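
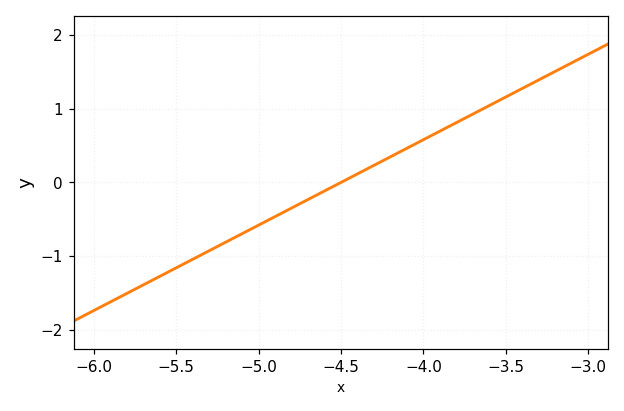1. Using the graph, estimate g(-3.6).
1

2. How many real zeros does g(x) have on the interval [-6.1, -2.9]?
1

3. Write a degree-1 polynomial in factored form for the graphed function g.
y = 1.16(x + 4.5)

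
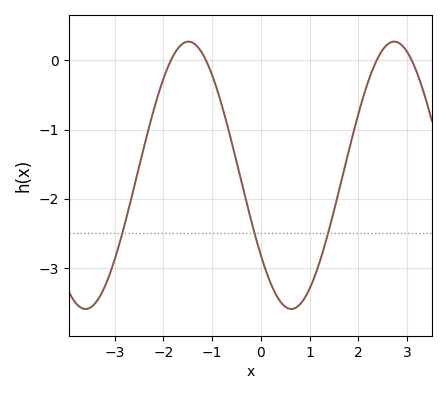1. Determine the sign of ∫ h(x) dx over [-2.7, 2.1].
negative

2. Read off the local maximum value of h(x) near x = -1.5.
0.27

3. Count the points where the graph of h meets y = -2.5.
3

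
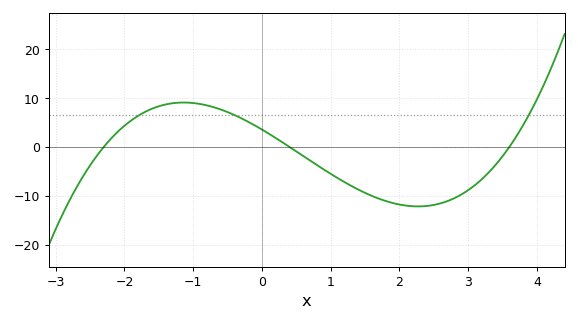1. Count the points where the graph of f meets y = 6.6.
3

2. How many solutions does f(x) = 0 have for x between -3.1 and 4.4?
3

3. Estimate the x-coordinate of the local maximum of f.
-1.14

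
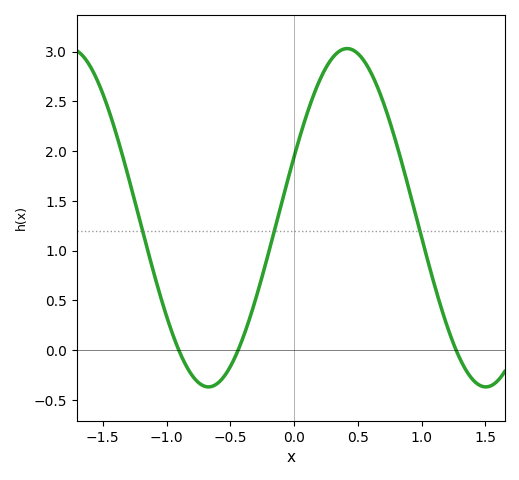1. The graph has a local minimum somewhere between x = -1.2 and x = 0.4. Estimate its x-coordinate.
-0.65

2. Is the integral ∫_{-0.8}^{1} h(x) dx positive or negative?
positive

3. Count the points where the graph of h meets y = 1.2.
3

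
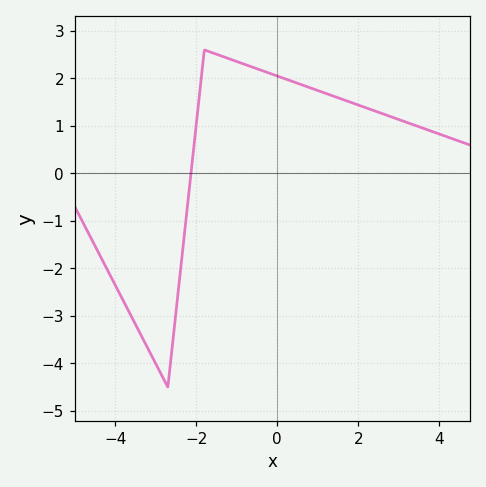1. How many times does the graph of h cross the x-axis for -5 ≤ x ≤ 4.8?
1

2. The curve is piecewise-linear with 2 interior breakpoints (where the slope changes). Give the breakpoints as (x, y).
(-2.7, -4.5); (-1.8, 2.6)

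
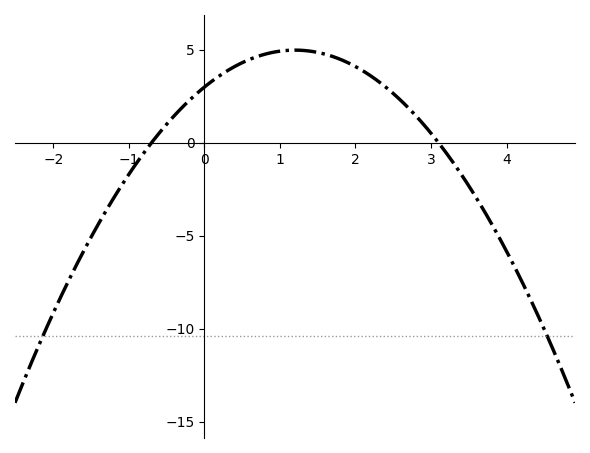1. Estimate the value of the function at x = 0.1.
3.5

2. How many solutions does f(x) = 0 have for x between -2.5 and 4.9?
2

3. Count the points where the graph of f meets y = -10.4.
2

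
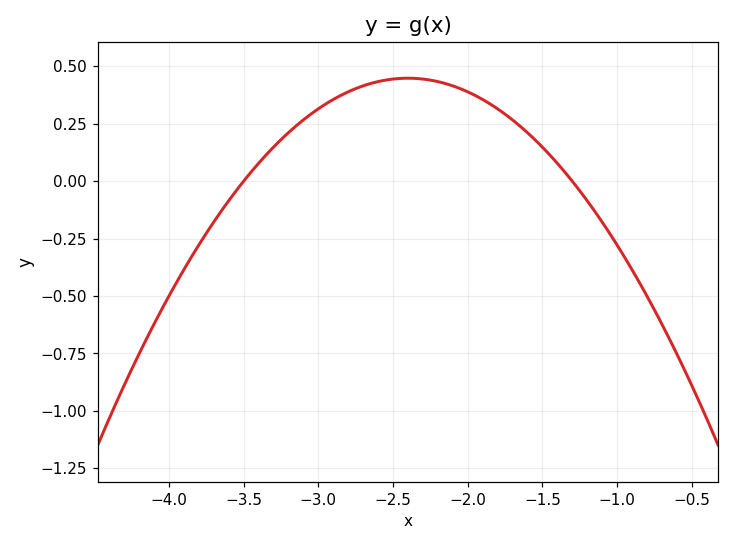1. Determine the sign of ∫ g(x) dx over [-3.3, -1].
positive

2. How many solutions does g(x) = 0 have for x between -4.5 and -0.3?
2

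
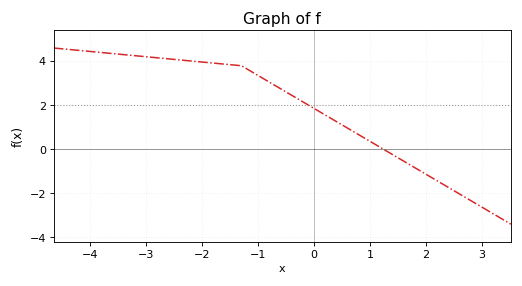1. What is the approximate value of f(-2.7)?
4.2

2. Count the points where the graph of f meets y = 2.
1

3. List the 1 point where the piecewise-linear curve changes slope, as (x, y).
(-1.3, 3.8)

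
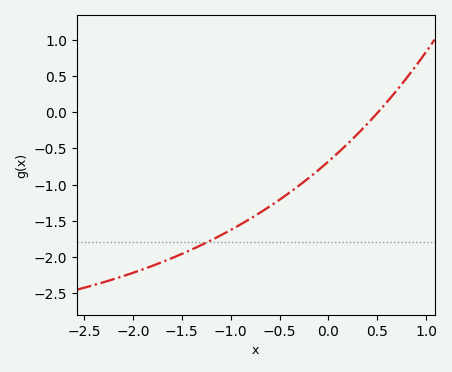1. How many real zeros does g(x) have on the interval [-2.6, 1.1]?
1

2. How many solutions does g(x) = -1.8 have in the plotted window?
1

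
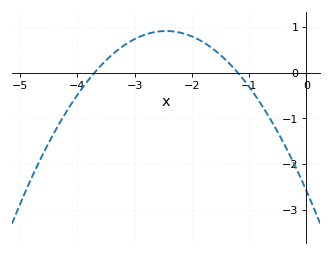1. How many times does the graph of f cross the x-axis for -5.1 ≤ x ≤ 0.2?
2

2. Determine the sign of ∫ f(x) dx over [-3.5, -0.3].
positive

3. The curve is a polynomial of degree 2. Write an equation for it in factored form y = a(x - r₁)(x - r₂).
y = -0.58(x + 3.7)(x + 1.2)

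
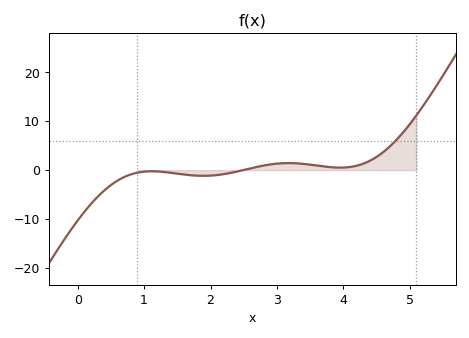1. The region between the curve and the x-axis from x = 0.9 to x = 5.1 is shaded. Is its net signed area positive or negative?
positive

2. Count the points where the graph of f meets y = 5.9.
1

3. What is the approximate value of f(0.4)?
-4.17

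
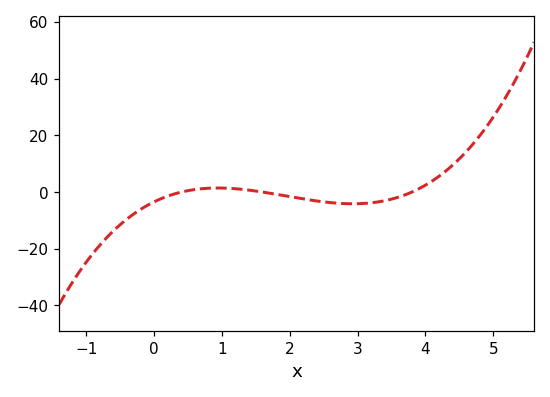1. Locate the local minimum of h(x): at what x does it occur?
2.93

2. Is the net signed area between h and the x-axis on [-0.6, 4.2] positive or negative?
negative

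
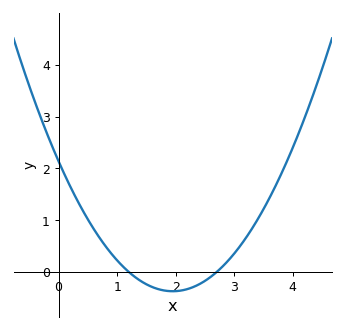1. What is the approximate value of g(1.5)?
-0.2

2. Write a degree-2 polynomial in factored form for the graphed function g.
y = 0.66(x - 1.2)(x - 2.7)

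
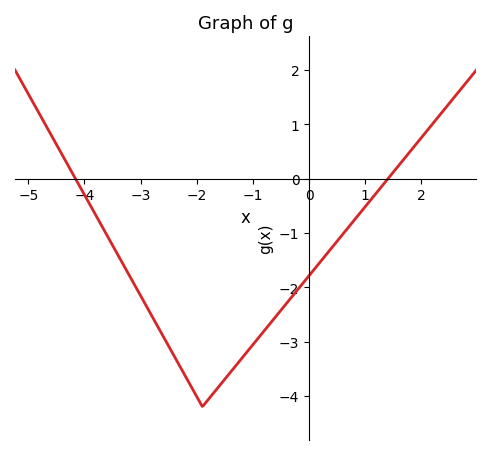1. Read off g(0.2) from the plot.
-1.5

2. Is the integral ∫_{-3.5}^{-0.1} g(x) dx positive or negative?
negative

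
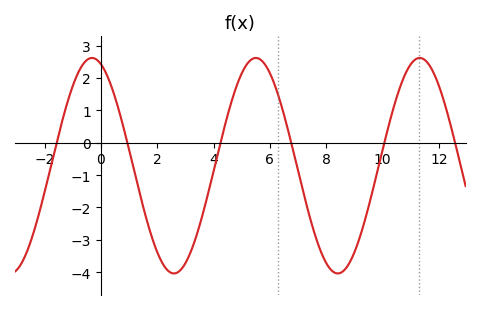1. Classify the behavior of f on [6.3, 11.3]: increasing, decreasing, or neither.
neither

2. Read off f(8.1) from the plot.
-3.85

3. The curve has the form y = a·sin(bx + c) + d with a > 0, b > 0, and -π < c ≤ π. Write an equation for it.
y = 3.33sin(1.08x + 1.91) - 0.71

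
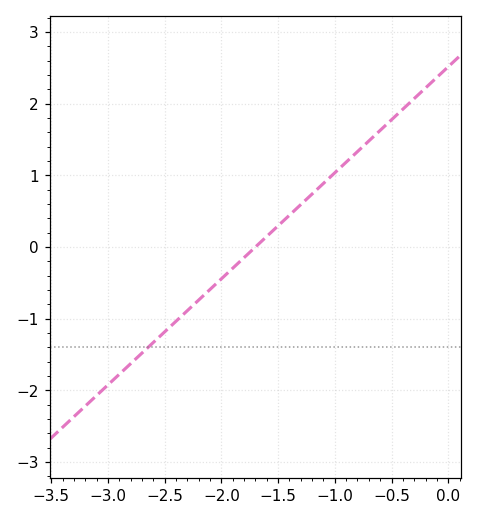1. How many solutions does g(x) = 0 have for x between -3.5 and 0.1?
1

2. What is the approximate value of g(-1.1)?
0.888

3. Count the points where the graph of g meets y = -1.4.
1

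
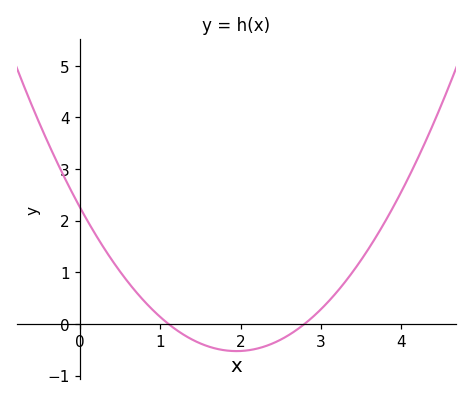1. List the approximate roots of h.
1.1, 2.8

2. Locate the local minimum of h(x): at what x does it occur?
2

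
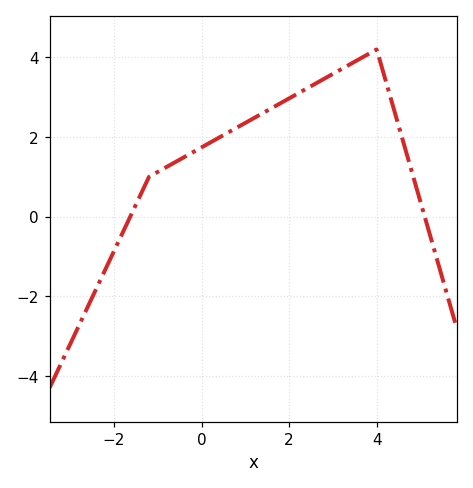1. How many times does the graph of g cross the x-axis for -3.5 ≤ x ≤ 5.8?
2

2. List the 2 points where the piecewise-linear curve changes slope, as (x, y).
(-1.2, 1); (4, 4.2)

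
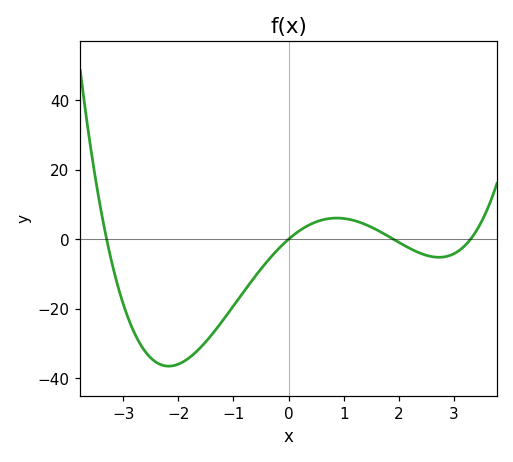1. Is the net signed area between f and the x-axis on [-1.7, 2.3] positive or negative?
negative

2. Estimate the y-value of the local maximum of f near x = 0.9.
6.08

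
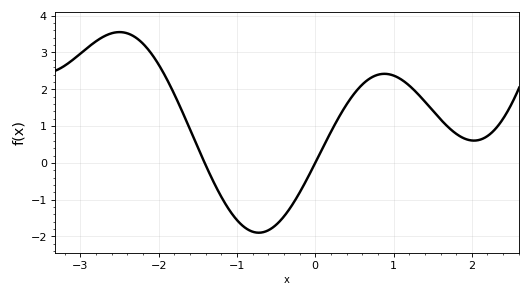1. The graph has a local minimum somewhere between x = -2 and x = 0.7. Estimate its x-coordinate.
-0.7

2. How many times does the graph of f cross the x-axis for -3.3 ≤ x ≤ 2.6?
2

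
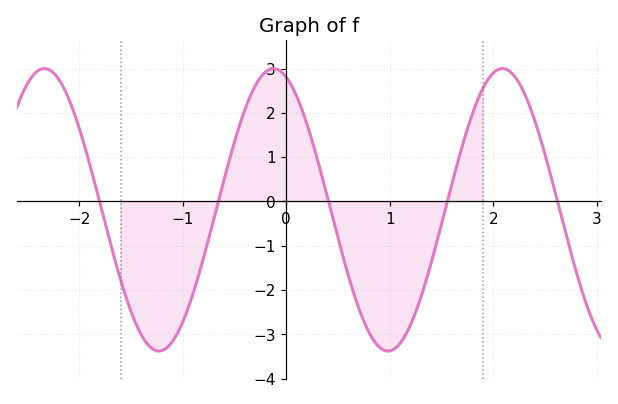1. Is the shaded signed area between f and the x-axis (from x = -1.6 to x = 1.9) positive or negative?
negative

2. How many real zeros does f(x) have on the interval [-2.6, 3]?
5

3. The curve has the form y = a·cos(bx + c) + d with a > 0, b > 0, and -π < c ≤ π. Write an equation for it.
y = 3.19cos(2.8x + 0.35) - 0.19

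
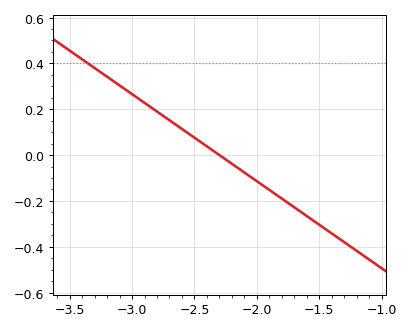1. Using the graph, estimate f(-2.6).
0.114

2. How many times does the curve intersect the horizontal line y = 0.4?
1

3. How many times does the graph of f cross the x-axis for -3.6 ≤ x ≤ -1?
1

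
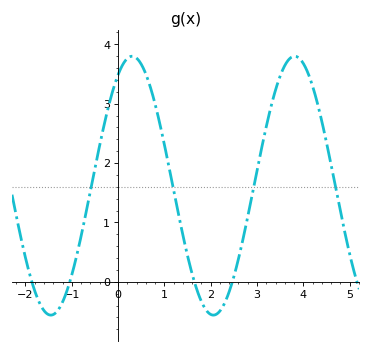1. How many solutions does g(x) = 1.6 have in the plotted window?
4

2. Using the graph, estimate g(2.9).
1.48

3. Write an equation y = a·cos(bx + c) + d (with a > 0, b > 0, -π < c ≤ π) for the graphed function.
y = 2.18cos(1.79x - 0.542) + 1.62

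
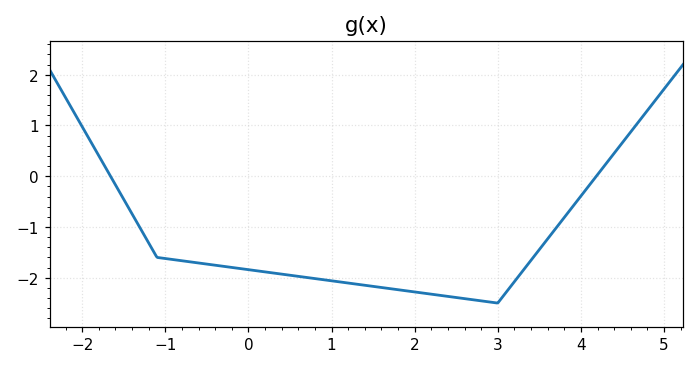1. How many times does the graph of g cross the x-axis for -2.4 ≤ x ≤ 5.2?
2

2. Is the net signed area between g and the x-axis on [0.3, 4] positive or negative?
negative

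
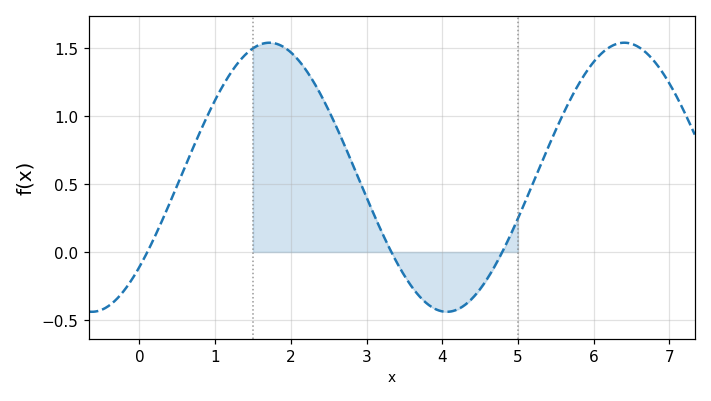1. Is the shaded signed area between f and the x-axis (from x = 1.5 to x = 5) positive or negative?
positive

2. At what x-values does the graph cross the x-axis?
0.2, 3.4, 4.8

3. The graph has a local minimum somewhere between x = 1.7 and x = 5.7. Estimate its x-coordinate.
4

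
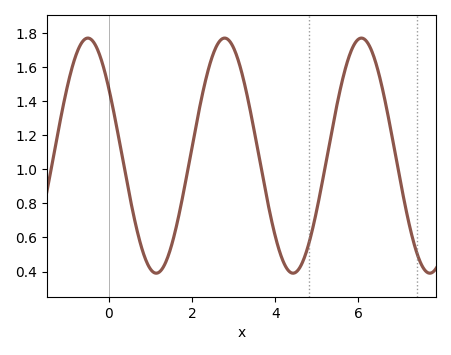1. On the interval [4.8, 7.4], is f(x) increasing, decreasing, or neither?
neither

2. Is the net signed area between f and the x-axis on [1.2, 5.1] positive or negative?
positive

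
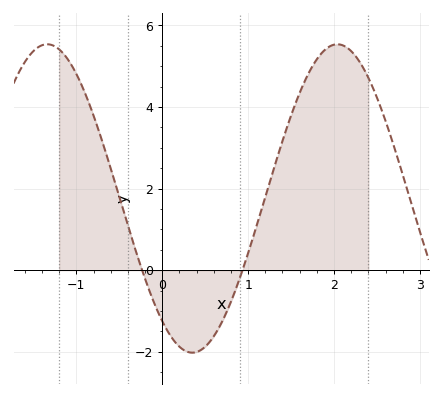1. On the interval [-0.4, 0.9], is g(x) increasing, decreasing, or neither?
neither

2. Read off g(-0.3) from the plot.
0.4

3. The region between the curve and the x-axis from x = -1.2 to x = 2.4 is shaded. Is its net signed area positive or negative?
positive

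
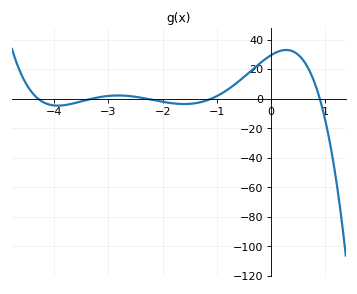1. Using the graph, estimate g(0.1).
32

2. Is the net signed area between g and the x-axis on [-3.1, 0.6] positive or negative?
positive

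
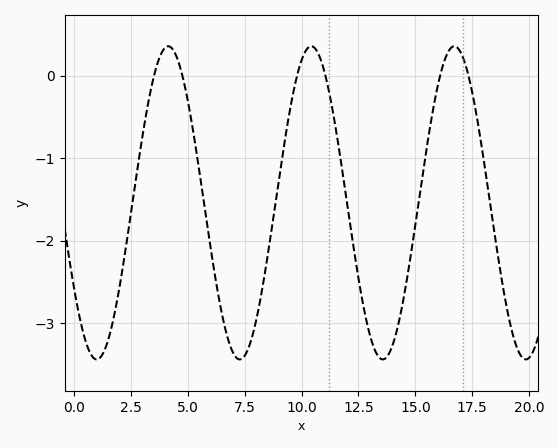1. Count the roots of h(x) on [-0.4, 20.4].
6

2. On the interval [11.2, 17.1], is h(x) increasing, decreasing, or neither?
neither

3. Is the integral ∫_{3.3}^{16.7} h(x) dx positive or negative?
negative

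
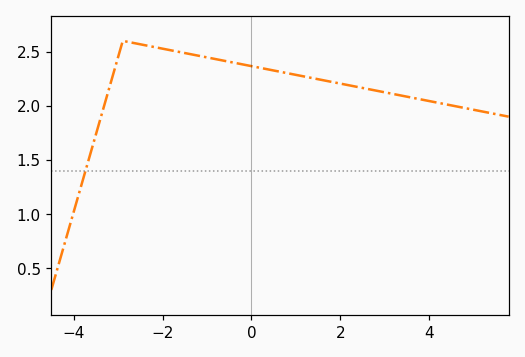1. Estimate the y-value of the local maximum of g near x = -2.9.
2.6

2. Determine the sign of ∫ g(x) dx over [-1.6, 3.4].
positive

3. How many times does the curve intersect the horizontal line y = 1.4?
1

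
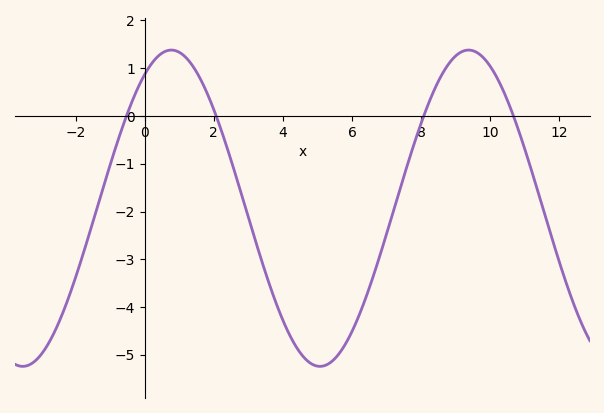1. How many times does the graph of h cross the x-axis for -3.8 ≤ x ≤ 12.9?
4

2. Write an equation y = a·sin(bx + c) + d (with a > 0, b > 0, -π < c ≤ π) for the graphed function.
y = 3.31sin(0.73x + 1.01) - 1.93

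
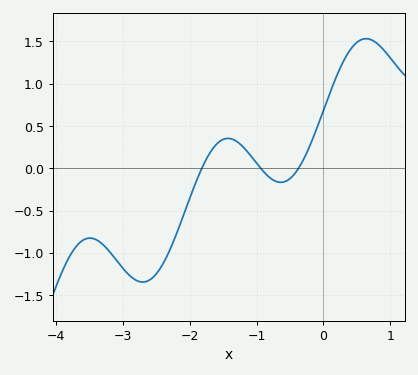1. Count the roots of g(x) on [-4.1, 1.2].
3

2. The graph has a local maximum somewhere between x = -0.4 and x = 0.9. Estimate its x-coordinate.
0.639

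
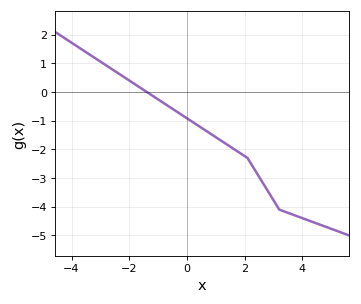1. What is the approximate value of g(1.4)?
-1.8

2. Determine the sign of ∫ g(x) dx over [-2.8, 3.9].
negative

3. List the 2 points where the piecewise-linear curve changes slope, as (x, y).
(2.1, -2.3); (3.2, -4.1)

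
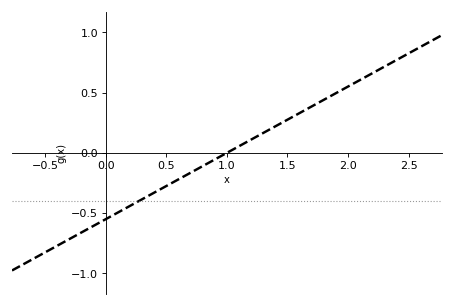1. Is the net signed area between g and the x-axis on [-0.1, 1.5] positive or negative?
negative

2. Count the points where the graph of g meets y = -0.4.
1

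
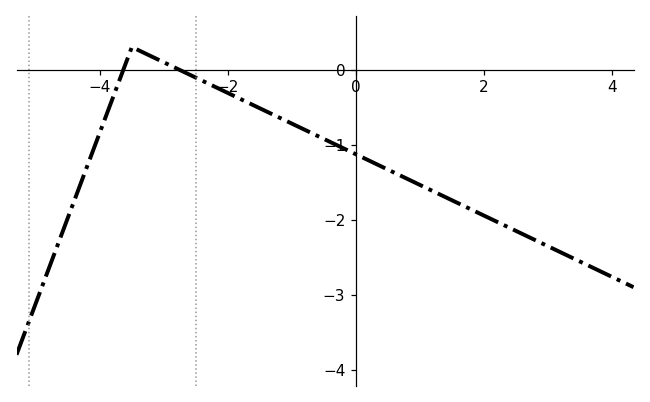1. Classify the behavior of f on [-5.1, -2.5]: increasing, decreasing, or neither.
neither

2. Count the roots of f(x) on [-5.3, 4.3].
2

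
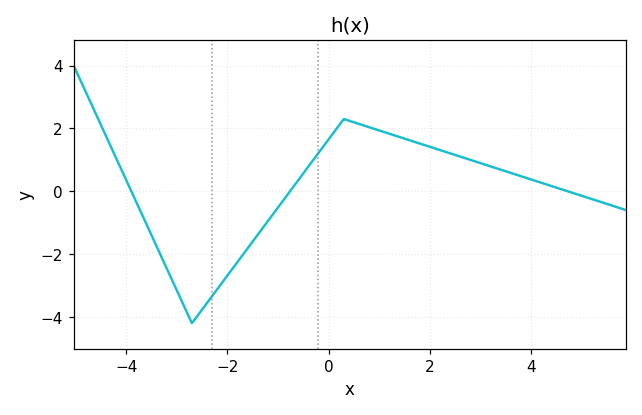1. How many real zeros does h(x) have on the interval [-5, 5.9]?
3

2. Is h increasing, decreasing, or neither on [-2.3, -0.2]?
increasing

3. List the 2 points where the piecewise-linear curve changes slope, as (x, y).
(-2.7, -4.2); (0.3, 2.3)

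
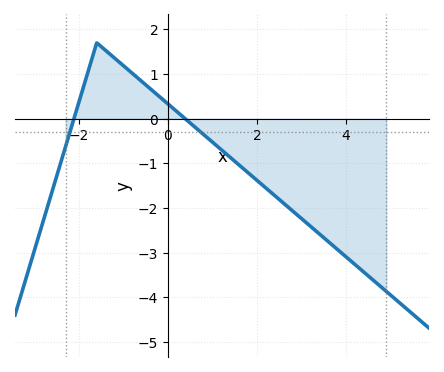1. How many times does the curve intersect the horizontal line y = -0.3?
2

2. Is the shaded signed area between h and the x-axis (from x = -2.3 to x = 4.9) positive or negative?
negative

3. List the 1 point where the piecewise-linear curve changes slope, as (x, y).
(-1.6, 1.7)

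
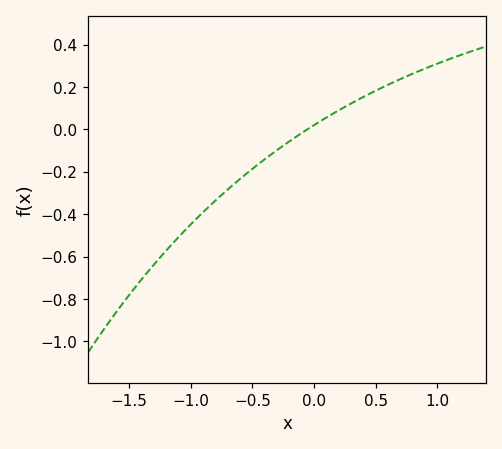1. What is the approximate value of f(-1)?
-0.44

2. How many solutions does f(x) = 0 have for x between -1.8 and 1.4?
1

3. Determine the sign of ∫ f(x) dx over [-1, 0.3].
negative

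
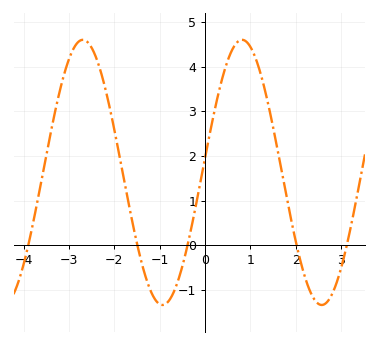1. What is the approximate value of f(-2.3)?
3.9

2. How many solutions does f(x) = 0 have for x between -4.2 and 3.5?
5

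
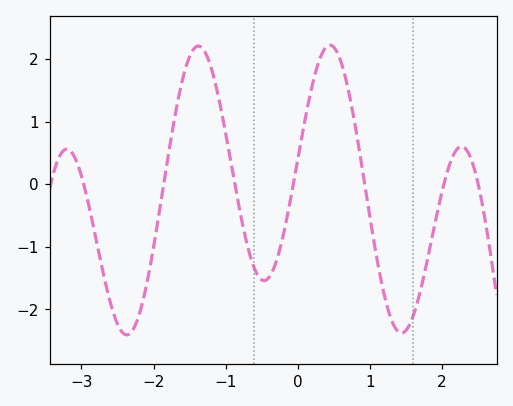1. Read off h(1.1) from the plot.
-1.2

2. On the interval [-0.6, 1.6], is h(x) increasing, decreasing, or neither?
neither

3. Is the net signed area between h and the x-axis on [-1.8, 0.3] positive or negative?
positive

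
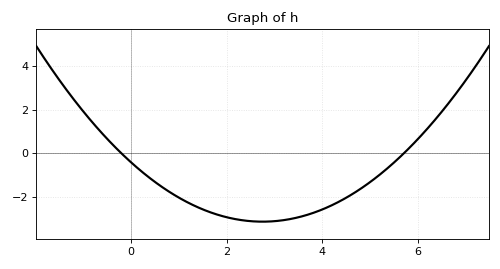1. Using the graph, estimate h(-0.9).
1.6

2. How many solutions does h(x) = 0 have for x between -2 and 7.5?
2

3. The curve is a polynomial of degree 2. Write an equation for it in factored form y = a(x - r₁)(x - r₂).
y = 0.36(x + 0.2)(x - 5.7)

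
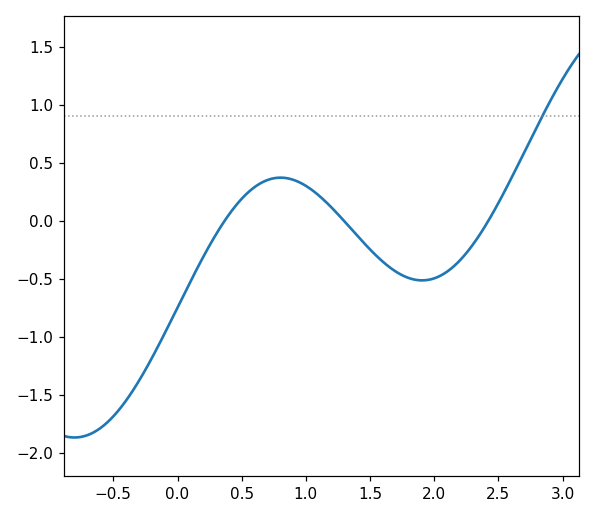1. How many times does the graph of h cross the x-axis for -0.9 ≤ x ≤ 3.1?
3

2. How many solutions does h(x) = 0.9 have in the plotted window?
1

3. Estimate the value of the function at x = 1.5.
-0.25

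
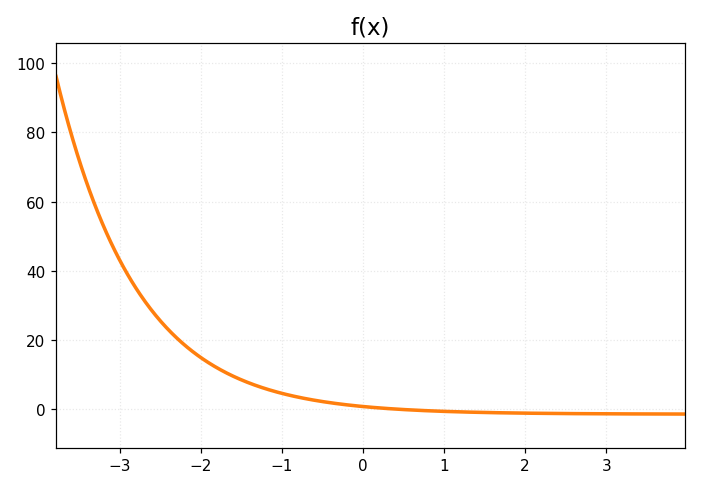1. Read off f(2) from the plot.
-2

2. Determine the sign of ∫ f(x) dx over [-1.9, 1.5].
positive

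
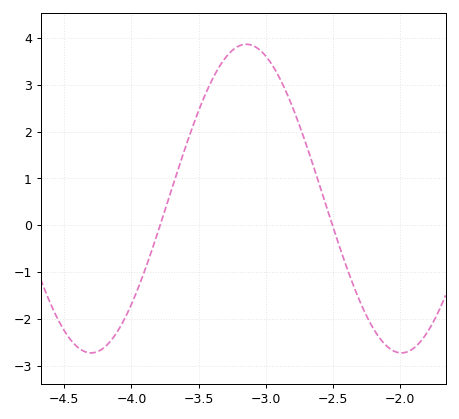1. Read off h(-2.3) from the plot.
-1.6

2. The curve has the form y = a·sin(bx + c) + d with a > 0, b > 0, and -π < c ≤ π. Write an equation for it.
y = 3.3sin(2.7x - 2.4) + 0.57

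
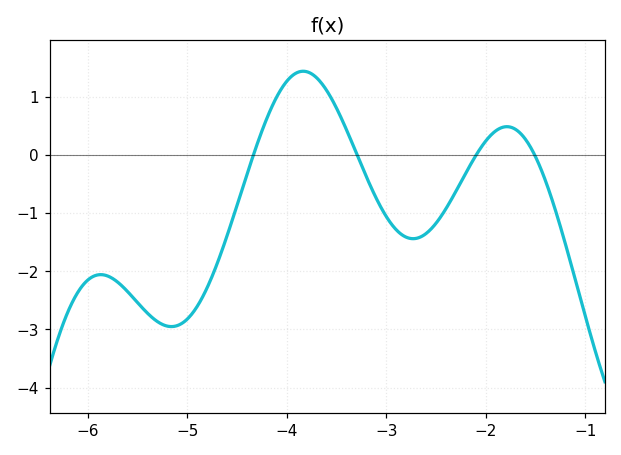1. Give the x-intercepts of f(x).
-4.34, -3.29, -2.1, -1.51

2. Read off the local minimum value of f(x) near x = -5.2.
-2.95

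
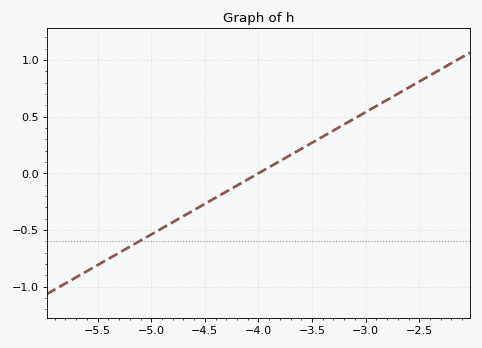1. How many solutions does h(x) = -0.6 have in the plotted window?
1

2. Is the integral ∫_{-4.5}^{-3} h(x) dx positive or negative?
positive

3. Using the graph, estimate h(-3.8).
0.108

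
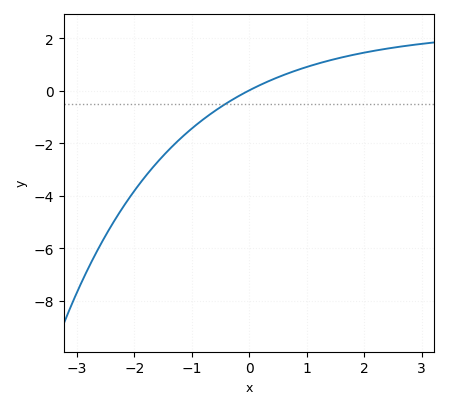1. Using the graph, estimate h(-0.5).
-0.619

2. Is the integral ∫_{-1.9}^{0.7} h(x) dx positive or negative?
negative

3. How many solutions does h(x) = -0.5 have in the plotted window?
1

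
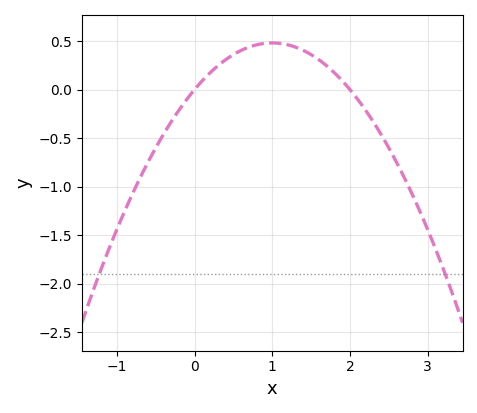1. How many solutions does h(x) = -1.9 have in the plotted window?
2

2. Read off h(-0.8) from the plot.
-1.1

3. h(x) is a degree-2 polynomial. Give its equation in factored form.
y = -0.48(x - 0)(x - 2)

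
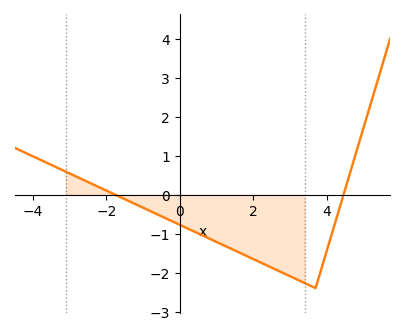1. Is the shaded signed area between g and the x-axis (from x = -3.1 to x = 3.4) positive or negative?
negative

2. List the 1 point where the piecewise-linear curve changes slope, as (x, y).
(3.7, -2.4)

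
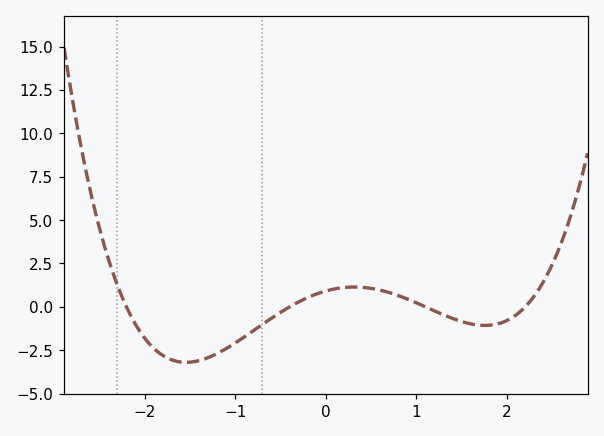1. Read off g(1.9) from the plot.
-0.973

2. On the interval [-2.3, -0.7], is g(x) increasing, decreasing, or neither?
neither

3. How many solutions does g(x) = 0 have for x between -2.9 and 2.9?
4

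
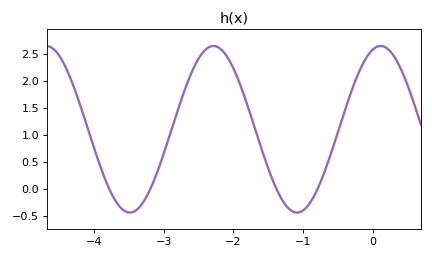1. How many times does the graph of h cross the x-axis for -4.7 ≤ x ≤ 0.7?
4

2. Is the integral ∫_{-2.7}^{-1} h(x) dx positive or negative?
positive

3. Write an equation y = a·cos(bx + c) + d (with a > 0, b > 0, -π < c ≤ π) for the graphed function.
y = 1.54cos(2.62x - 0.29) + 1.1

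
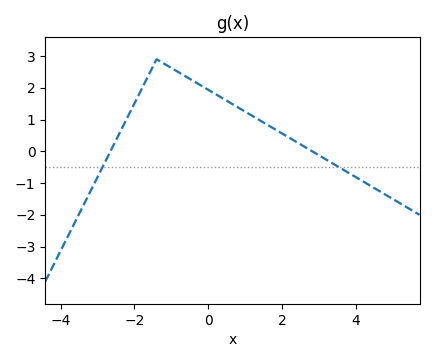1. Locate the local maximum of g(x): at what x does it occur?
-1.4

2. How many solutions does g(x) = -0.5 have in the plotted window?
2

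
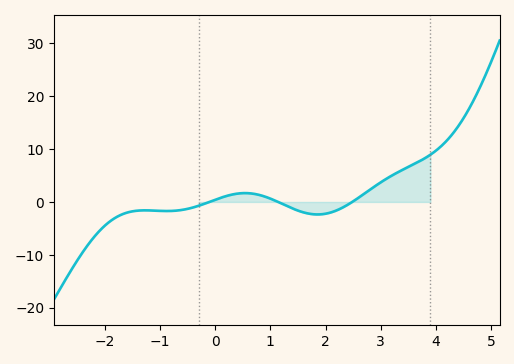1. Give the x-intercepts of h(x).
-0.2, 1.2, 2.4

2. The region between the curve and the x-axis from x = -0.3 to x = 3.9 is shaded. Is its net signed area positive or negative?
positive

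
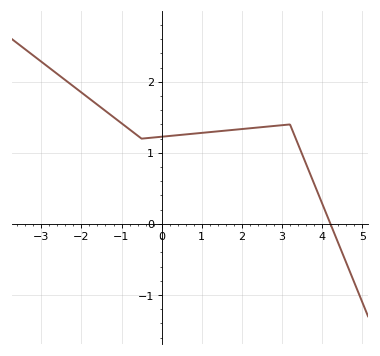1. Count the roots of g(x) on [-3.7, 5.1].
1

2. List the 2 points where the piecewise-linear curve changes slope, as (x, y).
(-0.5, 1.2); (3.2, 1.4)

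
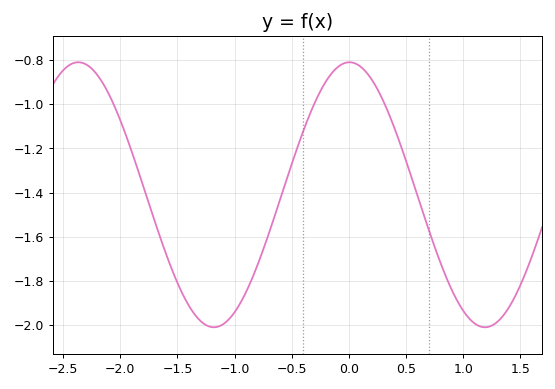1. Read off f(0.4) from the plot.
-1.12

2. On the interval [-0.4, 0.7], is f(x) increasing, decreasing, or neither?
neither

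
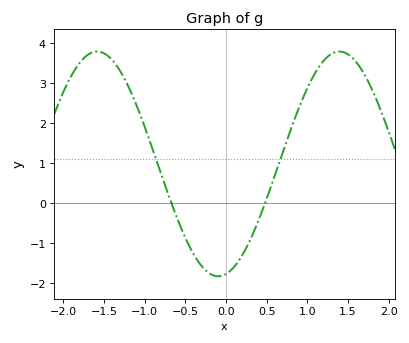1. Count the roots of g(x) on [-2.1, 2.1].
2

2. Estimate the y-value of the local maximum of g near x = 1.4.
3.79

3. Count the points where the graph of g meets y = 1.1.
2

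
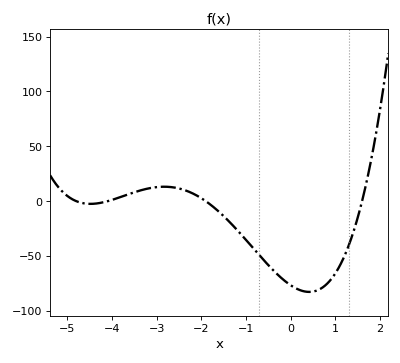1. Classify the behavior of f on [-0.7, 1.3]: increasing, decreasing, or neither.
neither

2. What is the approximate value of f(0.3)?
-82.1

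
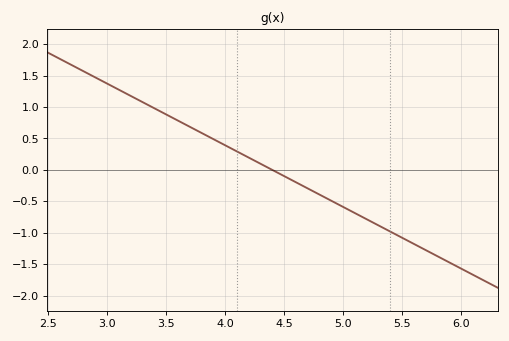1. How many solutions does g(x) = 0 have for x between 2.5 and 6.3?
1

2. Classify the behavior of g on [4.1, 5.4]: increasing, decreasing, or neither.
decreasing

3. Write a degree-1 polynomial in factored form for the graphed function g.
y = -0.98(x - 4.4)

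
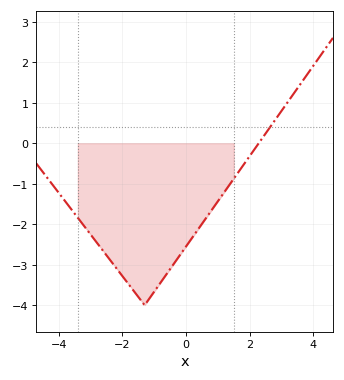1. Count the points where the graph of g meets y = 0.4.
1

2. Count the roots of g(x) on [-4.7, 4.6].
1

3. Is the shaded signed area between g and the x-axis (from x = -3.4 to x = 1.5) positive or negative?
negative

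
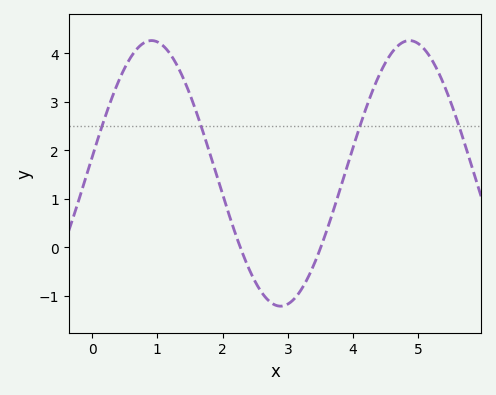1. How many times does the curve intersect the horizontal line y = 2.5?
4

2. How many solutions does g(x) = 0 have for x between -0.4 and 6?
2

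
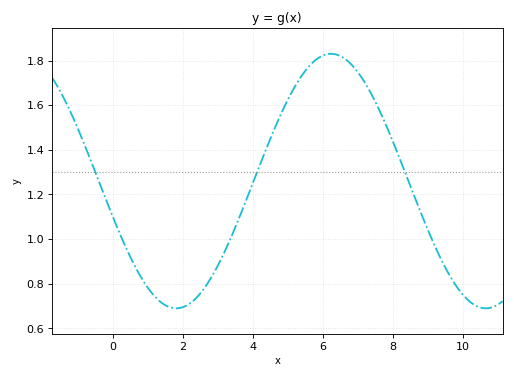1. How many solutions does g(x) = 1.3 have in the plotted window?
3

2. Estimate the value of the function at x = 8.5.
1.24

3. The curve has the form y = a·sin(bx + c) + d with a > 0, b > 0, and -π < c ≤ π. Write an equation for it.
y = 0.57sin(0.71x - 2.9) + 1.26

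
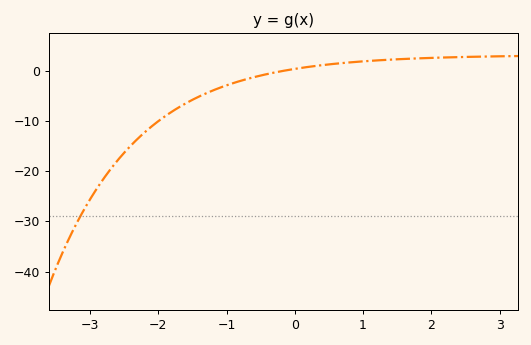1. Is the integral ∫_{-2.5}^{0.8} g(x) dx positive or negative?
negative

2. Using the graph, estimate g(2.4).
3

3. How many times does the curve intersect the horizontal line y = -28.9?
1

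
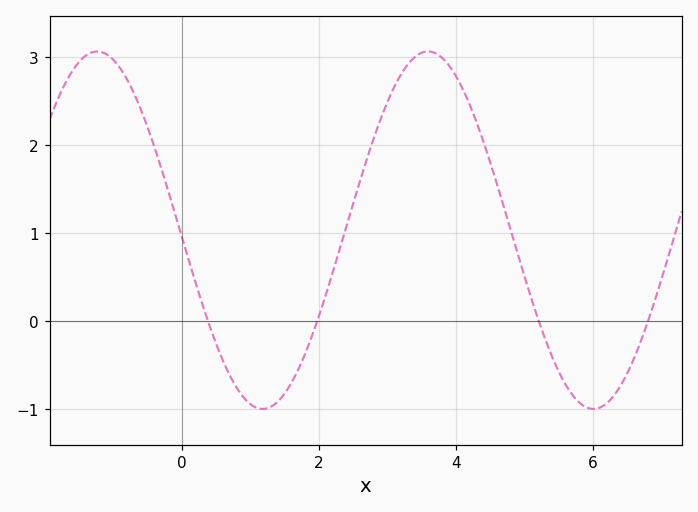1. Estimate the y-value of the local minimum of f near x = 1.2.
-1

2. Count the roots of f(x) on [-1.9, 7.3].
4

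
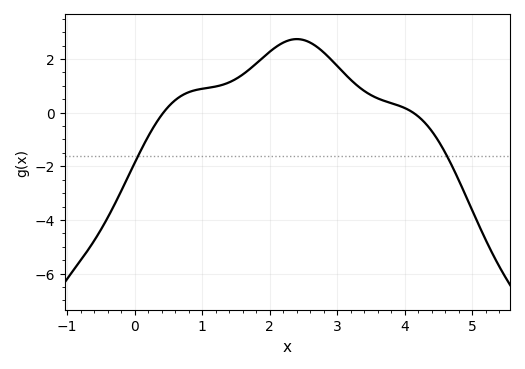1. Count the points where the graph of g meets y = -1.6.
2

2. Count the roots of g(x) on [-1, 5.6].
2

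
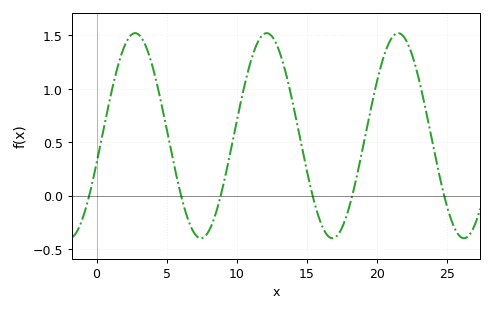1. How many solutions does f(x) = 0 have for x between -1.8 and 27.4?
6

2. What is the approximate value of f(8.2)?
-0.278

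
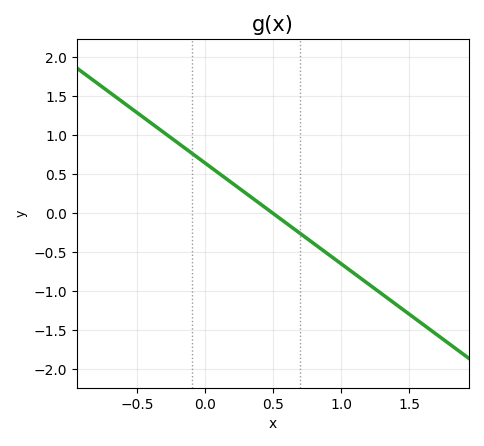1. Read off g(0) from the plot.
0.645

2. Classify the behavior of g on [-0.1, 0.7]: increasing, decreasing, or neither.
decreasing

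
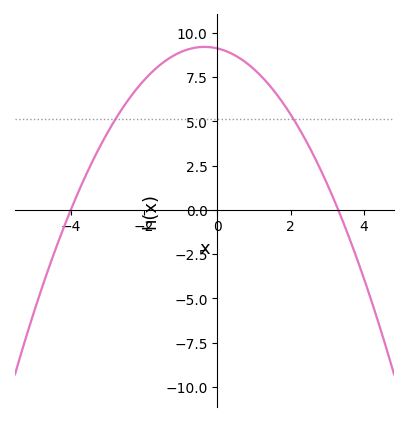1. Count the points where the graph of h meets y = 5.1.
2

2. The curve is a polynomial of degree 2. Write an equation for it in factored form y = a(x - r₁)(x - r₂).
y = -0.69(x + 4)(x - 3.3)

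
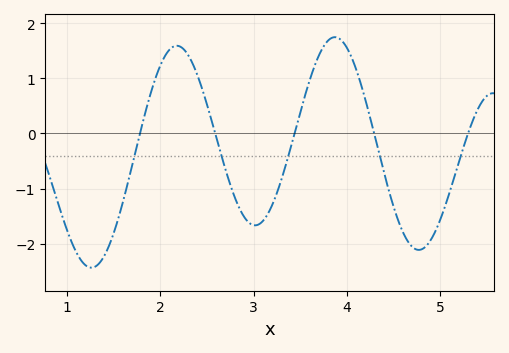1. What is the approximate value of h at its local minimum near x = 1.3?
-2.4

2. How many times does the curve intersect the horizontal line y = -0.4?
5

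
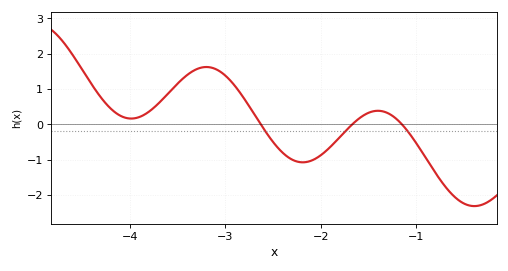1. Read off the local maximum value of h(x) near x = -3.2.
1.6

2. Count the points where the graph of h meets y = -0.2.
3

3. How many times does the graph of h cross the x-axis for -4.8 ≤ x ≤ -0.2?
3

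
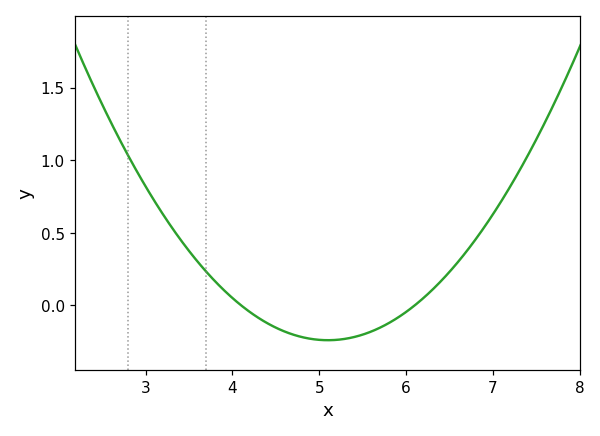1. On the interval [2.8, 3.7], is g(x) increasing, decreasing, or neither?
decreasing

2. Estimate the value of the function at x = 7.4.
1.03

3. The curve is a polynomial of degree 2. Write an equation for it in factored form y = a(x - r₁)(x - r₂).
y = 0.24(x - 4.1)(x - 6.1)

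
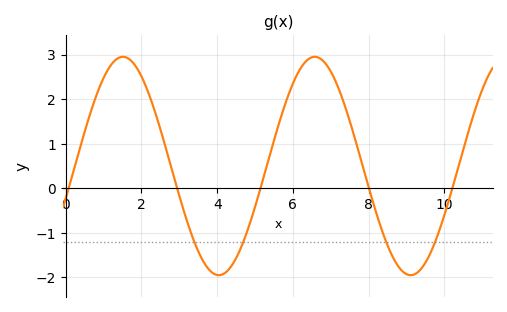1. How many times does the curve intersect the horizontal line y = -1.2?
4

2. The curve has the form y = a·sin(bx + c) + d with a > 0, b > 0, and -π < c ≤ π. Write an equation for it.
y = 2.45sin(1.2x - 0.3) + 0.5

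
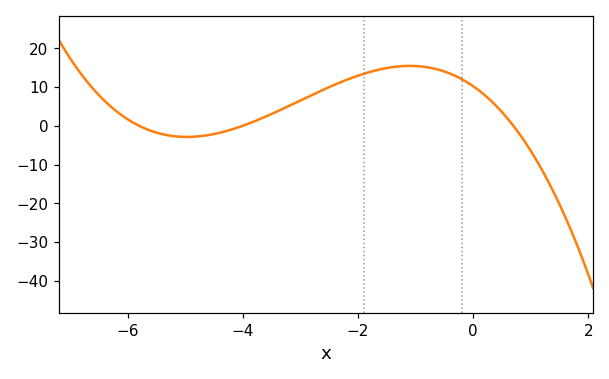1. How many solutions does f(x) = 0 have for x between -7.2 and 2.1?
3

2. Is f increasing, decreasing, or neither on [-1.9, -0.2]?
neither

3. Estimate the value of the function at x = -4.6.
-2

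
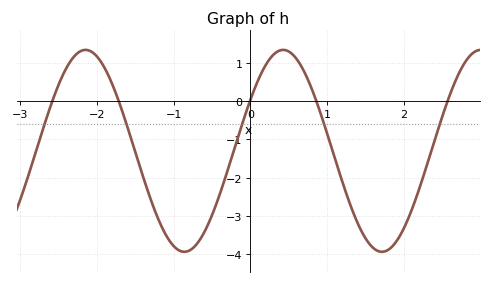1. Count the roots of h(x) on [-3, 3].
5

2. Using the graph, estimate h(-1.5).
-1.3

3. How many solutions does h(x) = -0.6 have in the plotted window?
5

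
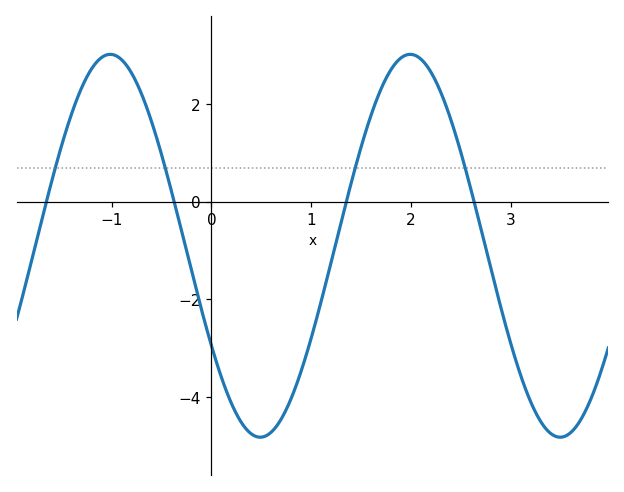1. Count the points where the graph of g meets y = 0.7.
4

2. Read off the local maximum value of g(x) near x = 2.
3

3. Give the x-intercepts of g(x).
-1.7, -0.4, 1.4, 2.6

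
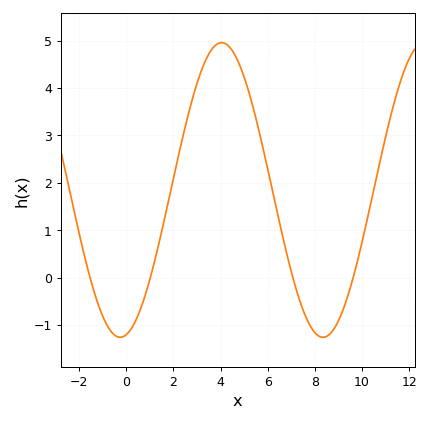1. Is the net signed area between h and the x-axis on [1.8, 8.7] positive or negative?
positive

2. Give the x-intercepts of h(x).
-1.6, 1, 7, 9.6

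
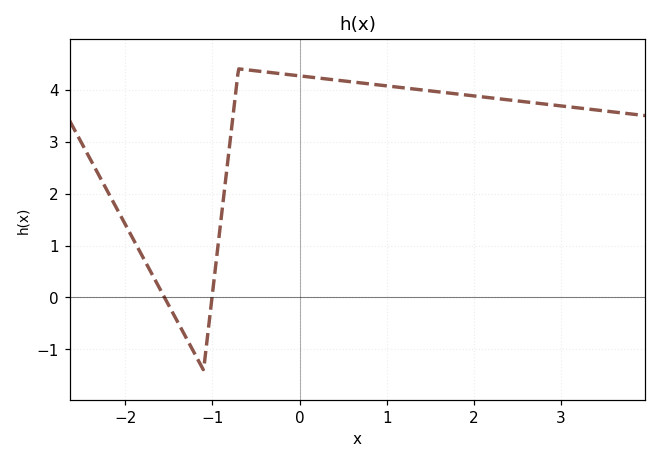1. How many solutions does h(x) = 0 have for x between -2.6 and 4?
2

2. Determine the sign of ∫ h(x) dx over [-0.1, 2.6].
positive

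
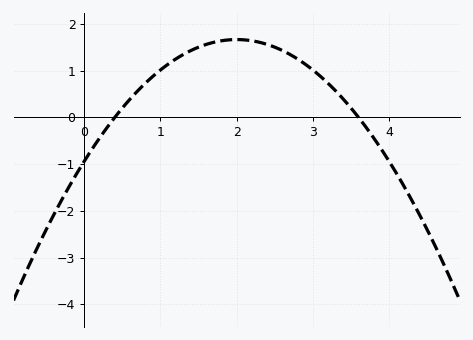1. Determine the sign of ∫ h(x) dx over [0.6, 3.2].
positive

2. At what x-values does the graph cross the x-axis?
0.4, 3.6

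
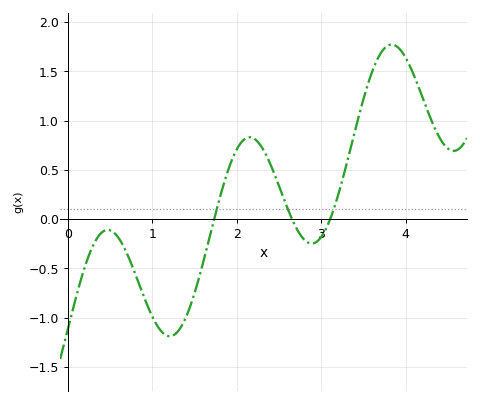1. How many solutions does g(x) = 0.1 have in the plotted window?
3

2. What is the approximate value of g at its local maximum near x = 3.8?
1.77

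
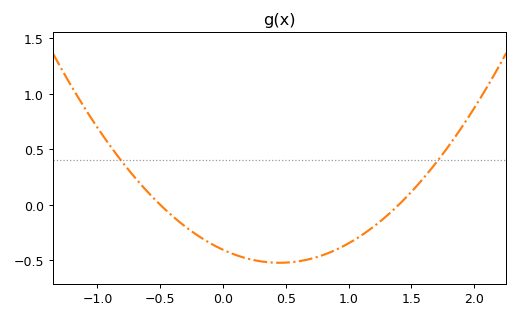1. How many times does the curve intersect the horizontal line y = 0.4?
2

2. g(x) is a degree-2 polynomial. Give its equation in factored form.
y = 0.58(x + 0.5)(x - 1.4)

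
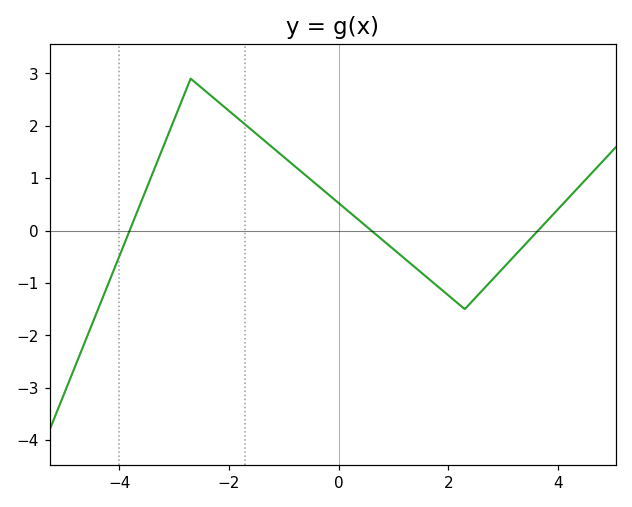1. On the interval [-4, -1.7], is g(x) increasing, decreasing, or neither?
neither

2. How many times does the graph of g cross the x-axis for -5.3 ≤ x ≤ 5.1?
3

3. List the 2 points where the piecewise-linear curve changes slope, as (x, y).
(-2.7, 2.9); (2.3, -1.5)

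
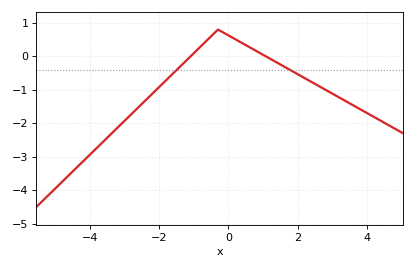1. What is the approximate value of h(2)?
-0.5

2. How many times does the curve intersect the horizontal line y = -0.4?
2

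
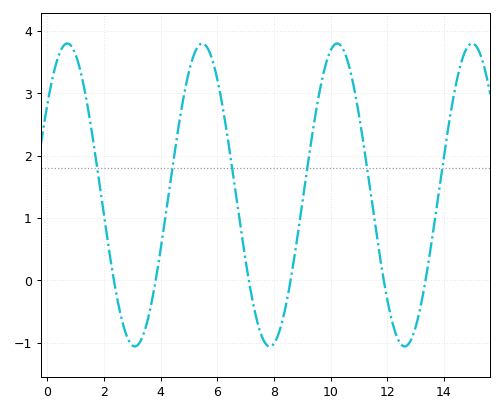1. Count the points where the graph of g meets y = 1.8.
6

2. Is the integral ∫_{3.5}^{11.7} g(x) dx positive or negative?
positive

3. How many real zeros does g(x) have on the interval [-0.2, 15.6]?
6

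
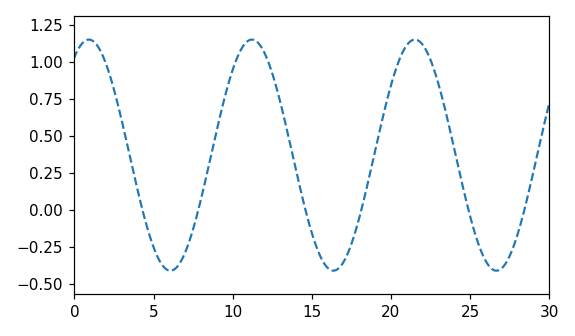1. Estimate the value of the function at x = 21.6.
1.15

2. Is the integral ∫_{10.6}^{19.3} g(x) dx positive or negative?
positive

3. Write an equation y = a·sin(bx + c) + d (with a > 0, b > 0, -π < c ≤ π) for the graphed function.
y = 0.78sin(0.61x + 1.01) + 0.37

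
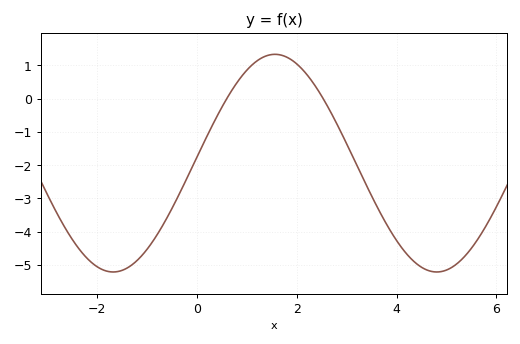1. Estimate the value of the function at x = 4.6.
-5.15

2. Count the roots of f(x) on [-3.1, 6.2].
2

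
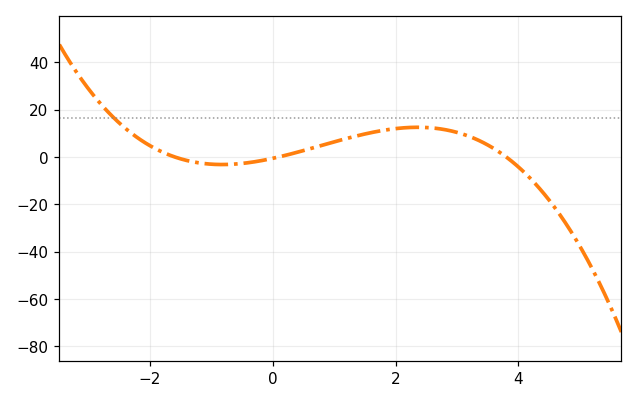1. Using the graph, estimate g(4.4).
-15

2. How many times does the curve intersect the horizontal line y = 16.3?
1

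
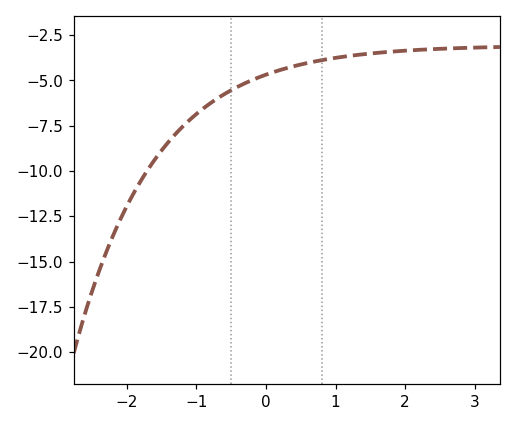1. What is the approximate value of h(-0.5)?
-5.6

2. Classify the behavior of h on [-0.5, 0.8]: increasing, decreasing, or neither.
increasing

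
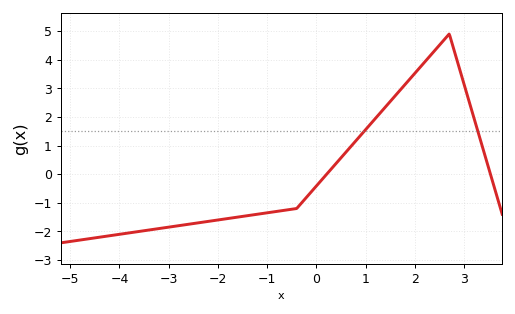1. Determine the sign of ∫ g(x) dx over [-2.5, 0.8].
negative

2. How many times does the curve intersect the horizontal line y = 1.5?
2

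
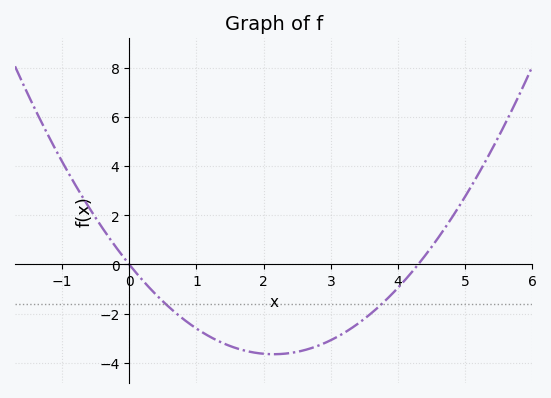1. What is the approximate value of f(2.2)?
-3.65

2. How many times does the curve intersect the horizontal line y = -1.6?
2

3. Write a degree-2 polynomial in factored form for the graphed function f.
y = 0.79(x - 0)(x - 4.3)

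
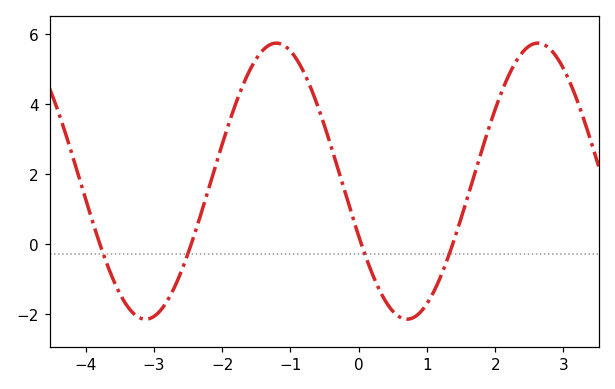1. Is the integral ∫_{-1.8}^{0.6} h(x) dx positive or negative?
positive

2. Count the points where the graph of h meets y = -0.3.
4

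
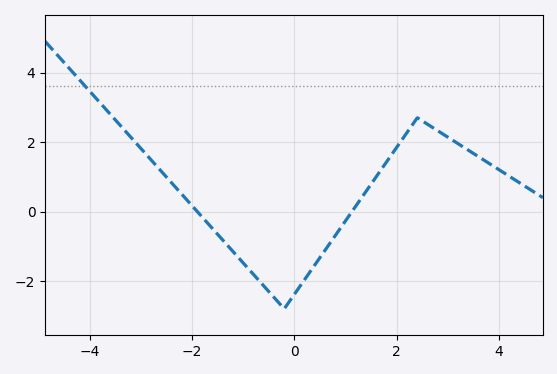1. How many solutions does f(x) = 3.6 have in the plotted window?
1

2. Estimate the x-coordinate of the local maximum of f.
2.4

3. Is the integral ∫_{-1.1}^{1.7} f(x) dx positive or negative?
negative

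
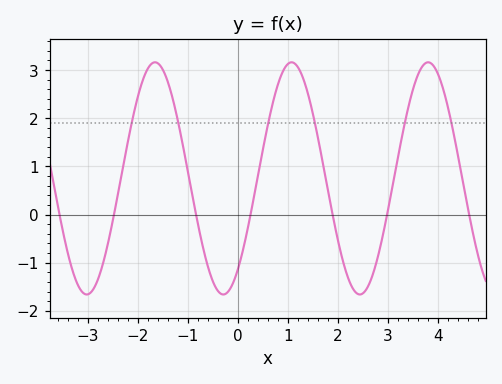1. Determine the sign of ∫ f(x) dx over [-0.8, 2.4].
positive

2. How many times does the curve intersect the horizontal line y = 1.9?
6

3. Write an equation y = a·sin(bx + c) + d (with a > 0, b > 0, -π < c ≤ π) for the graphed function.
y = 2.41sin(2.3x - 0.9) + 0.75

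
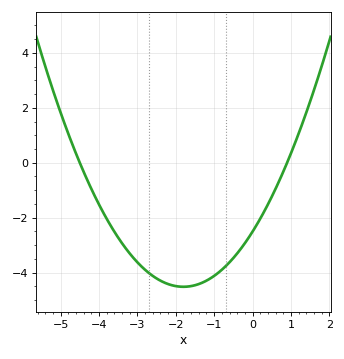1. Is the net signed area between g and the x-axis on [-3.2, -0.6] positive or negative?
negative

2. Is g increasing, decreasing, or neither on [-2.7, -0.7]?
neither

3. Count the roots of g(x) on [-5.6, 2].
2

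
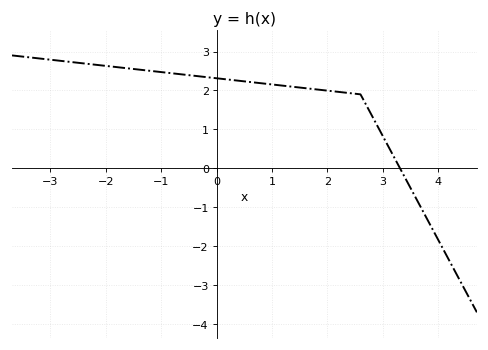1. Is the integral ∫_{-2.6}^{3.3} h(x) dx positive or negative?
positive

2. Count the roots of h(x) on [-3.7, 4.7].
1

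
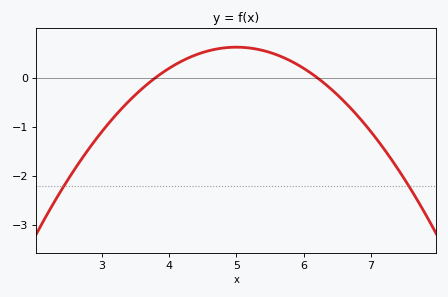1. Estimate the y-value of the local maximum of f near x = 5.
0.6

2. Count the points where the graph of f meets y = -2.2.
2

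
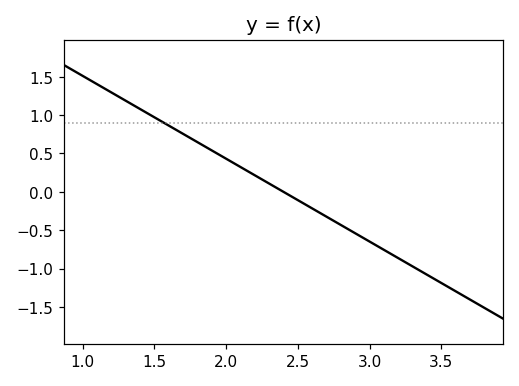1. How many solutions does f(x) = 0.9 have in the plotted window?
1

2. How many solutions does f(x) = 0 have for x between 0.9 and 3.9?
1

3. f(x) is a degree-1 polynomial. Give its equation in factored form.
y = -1.08(x - 2.4)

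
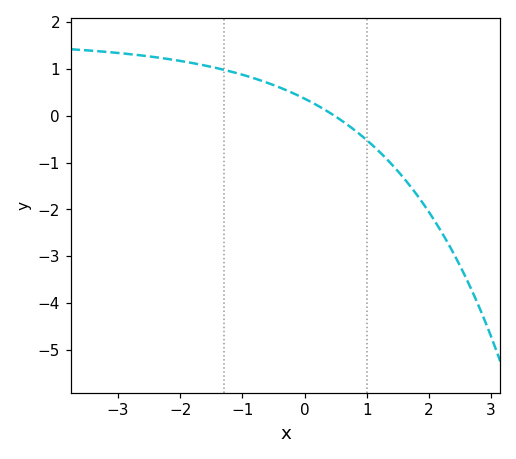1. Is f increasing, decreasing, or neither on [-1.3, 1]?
decreasing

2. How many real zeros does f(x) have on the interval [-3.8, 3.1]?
1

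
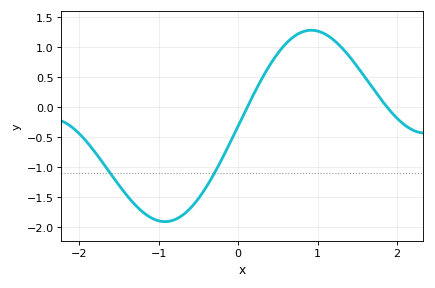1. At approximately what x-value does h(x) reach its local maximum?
0.9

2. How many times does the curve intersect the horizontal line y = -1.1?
2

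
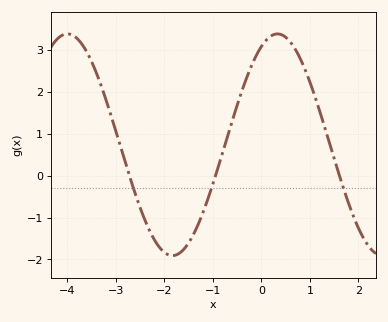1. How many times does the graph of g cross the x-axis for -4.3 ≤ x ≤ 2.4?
3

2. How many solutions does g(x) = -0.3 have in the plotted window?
3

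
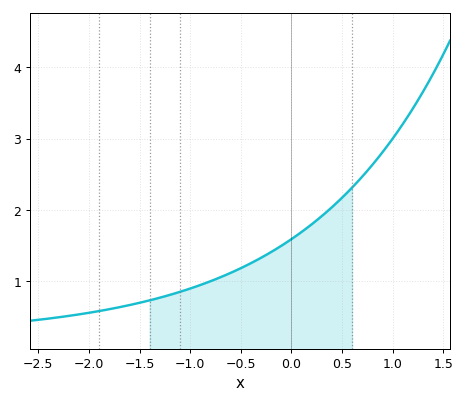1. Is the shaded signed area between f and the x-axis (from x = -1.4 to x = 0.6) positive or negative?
positive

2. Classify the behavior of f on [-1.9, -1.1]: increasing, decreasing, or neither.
increasing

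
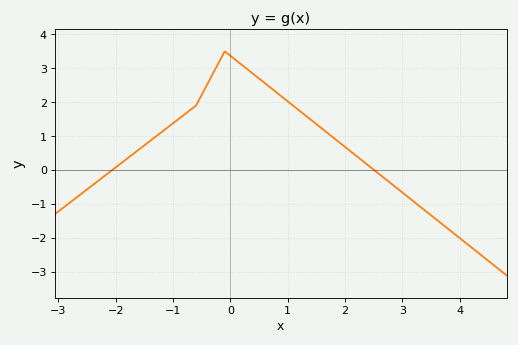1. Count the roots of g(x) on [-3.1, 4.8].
2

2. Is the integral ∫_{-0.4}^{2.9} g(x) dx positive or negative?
positive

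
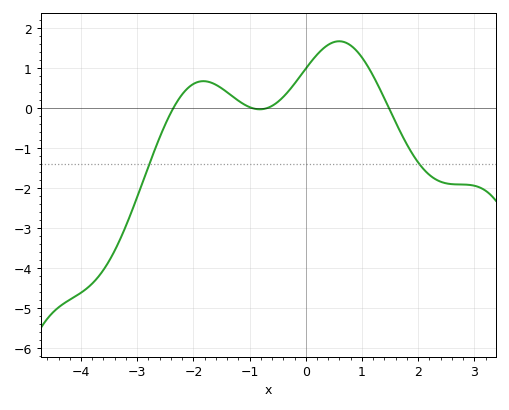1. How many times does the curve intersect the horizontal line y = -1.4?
2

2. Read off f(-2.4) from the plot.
-0.1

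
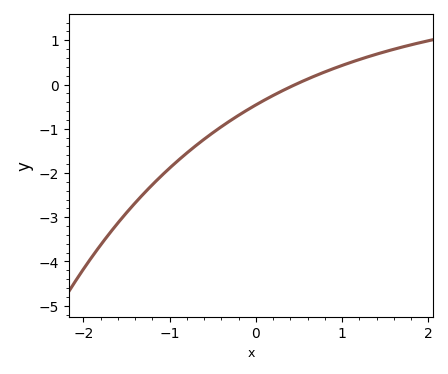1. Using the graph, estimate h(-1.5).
-2.9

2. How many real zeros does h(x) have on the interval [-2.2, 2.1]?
1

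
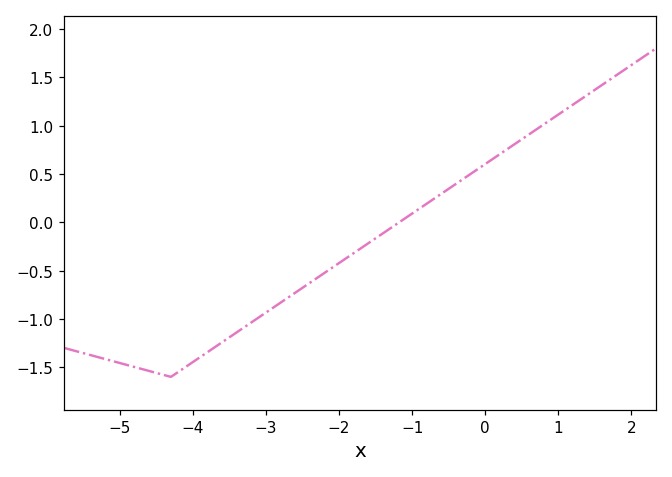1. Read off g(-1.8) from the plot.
-0.319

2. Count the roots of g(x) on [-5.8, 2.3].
1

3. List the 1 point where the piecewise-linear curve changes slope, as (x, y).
(-4.3, -1.6)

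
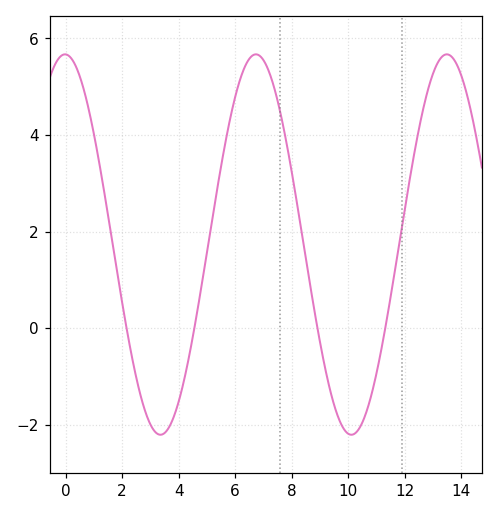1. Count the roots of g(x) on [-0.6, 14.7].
4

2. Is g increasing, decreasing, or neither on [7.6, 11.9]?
neither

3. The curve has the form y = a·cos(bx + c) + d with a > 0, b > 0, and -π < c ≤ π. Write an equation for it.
y = 3.94cos(0.93x + 0.02) + 1.73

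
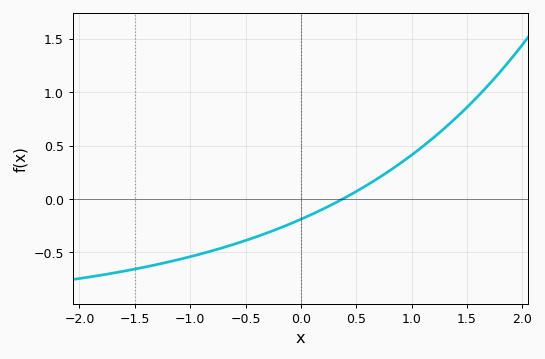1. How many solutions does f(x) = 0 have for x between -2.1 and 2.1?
1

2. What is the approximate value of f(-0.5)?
-0.389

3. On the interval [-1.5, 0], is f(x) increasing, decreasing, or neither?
increasing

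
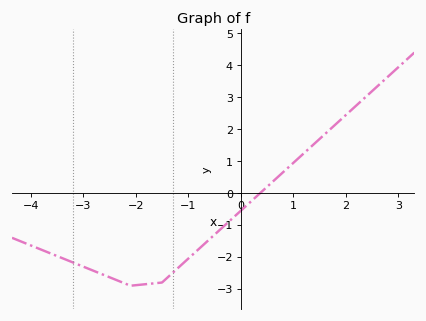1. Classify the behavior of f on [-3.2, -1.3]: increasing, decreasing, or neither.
neither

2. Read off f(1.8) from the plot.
2.15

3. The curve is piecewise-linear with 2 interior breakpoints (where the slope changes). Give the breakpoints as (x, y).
(-2.1, -2.9); (-1.5, -2.8)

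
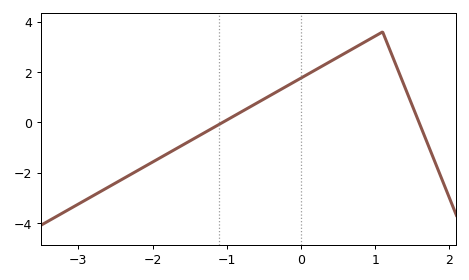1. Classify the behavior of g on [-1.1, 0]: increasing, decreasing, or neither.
increasing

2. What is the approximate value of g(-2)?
-1.58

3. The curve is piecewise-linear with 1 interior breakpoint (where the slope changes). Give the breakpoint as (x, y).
(1.1, 3.6)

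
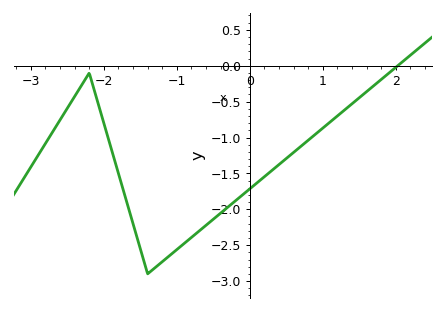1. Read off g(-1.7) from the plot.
-1.85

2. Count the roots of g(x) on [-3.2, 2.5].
1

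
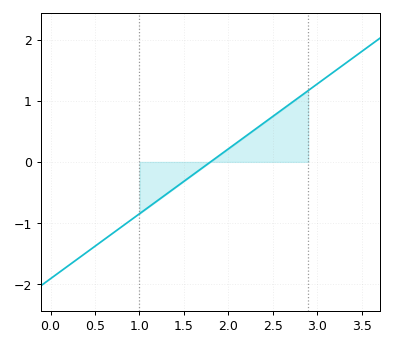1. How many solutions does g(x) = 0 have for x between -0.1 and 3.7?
1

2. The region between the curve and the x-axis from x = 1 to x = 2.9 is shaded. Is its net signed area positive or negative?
positive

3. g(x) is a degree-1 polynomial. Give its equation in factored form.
y = 1.06(x - 1.8)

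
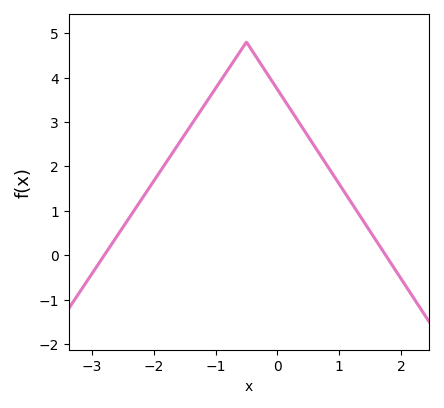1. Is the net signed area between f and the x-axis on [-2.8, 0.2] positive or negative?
positive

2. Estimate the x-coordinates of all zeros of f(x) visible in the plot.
-2.8, 1.8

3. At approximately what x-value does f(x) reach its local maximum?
-0.5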